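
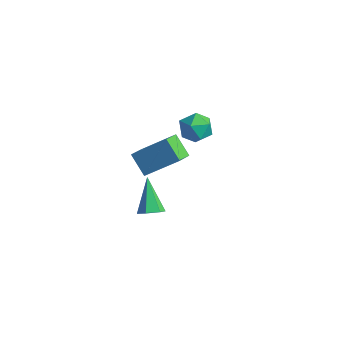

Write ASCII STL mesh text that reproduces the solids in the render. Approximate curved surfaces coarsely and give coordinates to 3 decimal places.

solid 
facet normal -0.615 -0.514 -0.598
outer loop
vertex 0.548 -2.369 2.537
vertex -0.48 -2.191 3.441
vertex 0.224 -1.309 1.959
endloop
endfacet
facet normal 0.745 -0.129 -0.655
outer loop
vertex 1.54 -0.209 3.239
vertex 0.548 -2.369 2.537
vertex 0.224 -1.309 1.959
endloop
endfacet
facet normal -0.615 -0.514 -0.598
outer loop
vertex 0.224 -1.309 1.959
vertex -0.48 -2.191 3.441
vertex -0.804 -1.131 2.863
endloop
endfacet
facet normal -0.259 0.848 -0.462
outer loop
vertex -0.804 -1.131 2.863
vertex 1.54 -0.209 3.239
vertex 0.224 -1.309 1.959
endloop
endfacet
facet normal 0.259 -0.848 0.462
outer loop
vertex 0.548 -2.369 2.537
vertex 0.836 -1.091 4.721
vertex -0.48 -2.191 3.441
endloop
endfacet
facet normal 0.745 -0.129 -0.655
outer loop
vertex 1.864 -1.269 3.817
vertex 0.548 -2.369 2.537
vertex 1.54 -0.209 3.239
endloop
endfacet
facet normal 0.259 -0.848 0.462
outer loop
vertex 1.864 -1.269 3.817
vertex 0.836 -1.091 4.721
vertex 0.548 -2.369 2.537
endloop
endfacet
facet normal -0.745 0.129 0.655
outer loop
vertex -0.48 -2.191 3.441
vertex 0.836 -1.091 4.721
vertex -0.804 -1.131 2.863
endloop
endfacet
facet normal -0.259 0.848 -0.462
outer loop
vertex 0.512 -0.031 4.143
vertex 1.54 -0.209 3.239
vertex -0.804 -1.131 2.863
endloop
endfacet
facet normal -0.745 0.129 0.655
outer loop
vertex -0.804 -1.131 2.863
vertex 0.836 -1.091 4.721
vertex 0.512 -0.031 4.143
endloop
endfacet
facet normal 0.615 0.514 0.598
outer loop
vertex 0.512 -0.031 4.143
vertex 1.864 -1.269 3.817
vertex 1.54 -0.209 3.239
endloop
endfacet
facet normal 0.615 0.514 0.598
outer loop
vertex 0.836 -1.091 4.721
vertex 1.864 -1.269 3.817
vertex 0.512 -0.031 4.143
endloop
endfacet
facet normal 0.277 0.622 0.732
outer loop
vertex -0.612 3.77 2.044
vertex -0.949 3.12 2.724
vertex -0.002 3.068 2.41
endloop
endfacet
facet normal 0.701 0.694 0.163
outer loop
vertex -0.612 3.77 2.044
vertex -0.002 3.068 2.41
vertex 0.012 3.283 1.434
endloop
endfacet
facet normal 0.293 0.871 -0.395
outer loop
vertex -0.612 3.77 2.044
vertex 0.012 3.283 1.434
vertex -0.927 3.468 1.146
endloop
endfacet
facet normal -0.384 0.908 -0.171
outer loop
vertex -0.612 3.77 2.044
vertex -0.927 3.468 1.146
vertex -1.52 3.367 1.943
endloop
endfacet
facet normal -0.393 0.754 0.526
outer loop
vertex -0.612 3.77 2.044
vertex -1.52 3.367 1.943
vertex -0.949 3.12 2.724
endloop
endfacet
facet normal 0.998 0.059 0.027
outer loop
vertex 0.012 3.283 1.434
vertex -0.002 3.068 2.41
vertex 0.06 2.333 1.737
endloop
endfacet
facet normal 0.311 -0.057 0.949
outer loop
vertex -0.002 3.068 2.41
vertex -0.949 3.12 2.724
vertex -0.533 2.232 2.534
endloop
endfacet
facet normal -0.773 0.157 0.615
outer loop
vertex -0.949 3.12 2.724
vertex -1.52 3.367 1.943
vertex -1.472 2.417 2.246
endloop
endfacet
facet normal -0.757 0.405 -0.512
outer loop
vertex -1.52 3.367 1.943
vertex -0.927 3.468 1.146
vertex -1.458 2.632 1.27
endloop
endfacet
facet normal 0.337 0.345 -0.876
outer loop
vertex -0.927 3.468 1.146
vertex 0.012 3.283 1.434
vertex -0.511 2.58 0.956
endloop
endfacet
facet normal 0.384 -0.908 0.171
outer loop
vertex -0.848 1.93 1.636
vertex 0.06 2.333 1.737
vertex -0.533 2.232 2.534
endloop
endfacet
facet normal -0.293 -0.871 0.395
outer loop
vertex -0.848 1.93 1.636
vertex -0.533 2.232 2.534
vertex -1.472 2.417 2.246
endloop
endfacet
facet normal -0.701 -0.694 -0.163
outer loop
vertex -0.848 1.93 1.636
vertex -1.472 2.417 2.246
vertex -1.458 2.632 1.27
endloop
endfacet
facet normal -0.277 -0.622 -0.732
outer loop
vertex -0.848 1.93 1.636
vertex -1.458 2.632 1.27
vertex -0.511 2.58 0.956
endloop
endfacet
facet normal 0.393 -0.754 -0.526
outer loop
vertex -0.848 1.93 1.636
vertex -0.511 2.58 0.956
vertex 0.06 2.333 1.737
endloop
endfacet
facet normal 0.757 -0.405 0.512
outer loop
vertex -0.533 2.232 2.534
vertex 0.06 2.333 1.737
vertex -0.002 3.068 2.41
endloop
endfacet
facet normal -0.337 -0.345 0.876
outer loop
vertex -1.472 2.417 2.246
vertex -0.533 2.232 2.534
vertex -0.949 3.12 2.724
endloop
endfacet
facet normal -0.998 -0.059 -0.027
outer loop
vertex -1.458 2.632 1.27
vertex -1.472 2.417 2.246
vertex -1.52 3.367 1.943
endloop
endfacet
facet normal -0.311 0.057 -0.949
outer loop
vertex -0.511 2.58 0.956
vertex -1.458 2.632 1.27
vertex -0.927 3.468 1.146
endloop
endfacet
facet normal 0.773 -0.157 -0.615
outer loop
vertex 0.06 2.333 1.737
vertex -0.511 2.58 0.956
vertex 0.012 3.283 1.434
endloop
endfacet
facet normal 0.540 -0.450 -0.711
outer loop
vertex -0.54 0.332 -3.278
vertex -0.993 -0.252 -3.252
vertex -1.137 0.307 -3.715
endloop
endfacet
facet normal 0.077 0.984 -0.161
outer loop
vertex -0.54 0.332 -3.278
vertex -1.137 0.307 -3.715
vertex -2.147 0.712 -1.728
endloop
endfacet
facet normal 0.538 -0.451 -0.712
outer loop
vertex -1.137 0.307 -3.715
vertex -0.993 -0.252 -3.252
vertex -1.591 -0.277 -3.688
endloop
endfacet
facet normal -0.708 0.529 -0.468
outer loop
vertex -1.137 0.307 -3.715
vertex -1.591 -0.277 -3.688
vertex -2.147 0.712 -1.728
endloop
endfacet
facet normal 0.538 -0.451 -0.712
outer loop
vertex -1.591 -0.277 -3.688
vertex -0.993 -0.252 -3.252
vertex -1.447 -0.836 -3.225
endloop
endfacet
facet normal -0.940 -0.326 -0.102
outer loop
vertex -1.591 -0.277 -3.688
vertex -1.447 -0.836 -3.225
vertex -2.147 0.712 -1.728
endloop
endfacet
facet normal 0.538 -0.451 -0.712
outer loop
vertex -1.447 -0.836 -3.225
vertex -0.993 -0.252 -3.252
vertex -0.849 -0.811 -2.789
endloop
endfacet
facet normal -0.385 -0.726 0.570
outer loop
vertex -1.447 -0.836 -3.225
vertex -0.849 -0.811 -2.789
vertex -2.147 0.712 -1.728
endloop
endfacet
facet normal 0.539 -0.451 -0.712
outer loop
vertex -0.849 -0.811 -2.789
vertex -0.993 -0.252 -3.252
vertex -0.396 -0.227 -2.816
endloop
endfacet
facet normal 0.400 -0.270 0.876
outer loop
vertex -0.849 -0.811 -2.789
vertex -0.396 -0.227 -2.816
vertex -2.147 0.712 -1.728
endloop
endfacet
facet normal 0.539 -0.450 -0.712
outer loop
vertex -0.396 -0.227 -2.816
vertex -0.993 -0.252 -3.252
vertex -0.54 0.332 -3.278
endloop
endfacet
facet normal 0.631 0.584 0.511
outer loop
vertex -0.396 -0.227 -2.816
vertex -0.54 0.332 -3.278
vertex -2.147 0.712 -1.728
endloop
endfacet

endsolid


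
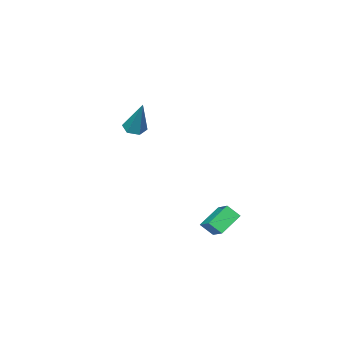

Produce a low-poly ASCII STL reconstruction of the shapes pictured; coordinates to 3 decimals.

solid 
facet normal -0.237 -0.443 -0.864
outer loop
vertex -0.966 -2.92 0.217
vertex -1.333 -2.464 0.084
vertex -0.757 -2.445 -0.084
endloop
endfacet
facet normal 0.937 -0.298 0.180
outer loop
vertex -0.966 -2.92 0.217
vertex -0.757 -2.445 -0.084
vertex -0.847 -1.556 1.856
endloop
endfacet
facet normal -0.238 -0.443 -0.865
outer loop
vertex -0.757 -2.445 -0.084
vertex -1.333 -2.464 0.084
vertex -1.123 -1.989 -0.217
endloop
endfacet
facet normal 0.791 0.569 -0.224
outer loop
vertex -0.757 -2.445 -0.084
vertex -1.123 -1.989 -0.217
vertex -0.847 -1.556 1.856
endloop
endfacet
facet normal -0.236 -0.444 -0.865
outer loop
vertex -1.123 -1.989 -0.217
vertex -1.333 -2.464 0.084
vertex -1.699 -2.008 -0.05
endloop
endfacet
facet normal -0.088 0.977 -0.192
outer loop
vertex -1.123 -1.989 -0.217
vertex -1.699 -2.008 -0.05
vertex -0.847 -1.556 1.856
endloop
endfacet
facet normal -0.236 -0.444 -0.864
outer loop
vertex -1.699 -2.008 -0.05
vertex -1.333 -2.464 0.084
vertex -1.908 -2.483 0.251
endloop
endfacet
facet normal -0.821 0.516 0.245
outer loop
vertex -1.699 -2.008 -0.05
vertex -1.908 -2.483 0.251
vertex -0.847 -1.556 1.856
endloop
endfacet
facet normal -0.237 -0.442 -0.865
outer loop
vertex -1.908 -2.483 0.251
vertex -1.333 -2.464 0.084
vertex -1.542 -2.939 0.384
endloop
endfacet
facet normal -0.674 -0.352 0.649
outer loop
vertex -1.908 -2.483 0.251
vertex -1.542 -2.939 0.384
vertex -0.847 -1.556 1.856
endloop
endfacet
facet normal -0.236 -0.442 -0.865
outer loop
vertex -1.542 -2.939 0.384
vertex -1.333 -2.464 0.084
vertex -0.966 -2.92 0.217
endloop
endfacet
facet normal 0.204 -0.760 0.617
outer loop
vertex -1.542 -2.939 0.384
vertex -0.966 -2.92 0.217
vertex -0.847 -1.556 1.856
endloop
endfacet
facet normal -0.373 0.603 -0.705
outer loop
vertex -0.136 4.592 -3.264
vertex 0.983 4.441 -3.985
vertex -0.553 3.779 -3.739
endloop
endfacet
facet normal -0.834 0.113 0.539
outer loop
vertex -0.243 3.279 -3.155
vertex -0.136 4.592 -3.264
vertex -0.553 3.779 -3.739
endloop
endfacet
facet normal -0.373 0.604 -0.704
outer loop
vertex -0.553 3.779 -3.739
vertex 0.983 4.441 -3.985
vertex 0.566 3.628 -4.461
endloop
endfacet
facet normal -0.404 -0.790 -0.461
outer loop
vertex 0.566 3.628 -4.461
vertex -0.243 3.279 -3.155
vertex -0.553 3.779 -3.739
endloop
endfacet
facet normal 0.404 0.790 0.462
outer loop
vertex -0.136 4.592 -3.264
vertex 1.293 3.941 -3.401
vertex 0.983 4.441 -3.985
endloop
endfacet
facet normal -0.835 0.113 0.539
outer loop
vertex 0.174 4.092 -2.679
vertex -0.136 4.592 -3.264
vertex -0.243 3.279 -3.155
endloop
endfacet
facet normal 0.404 0.790 0.461
outer loop
vertex 0.174 4.092 -2.679
vertex 1.293 3.941 -3.401
vertex -0.136 4.592 -3.264
endloop
endfacet
facet normal 0.835 -0.112 -0.539
outer loop
vertex 0.983 4.441 -3.985
vertex 1.293 3.941 -3.401
vertex 0.566 3.628 -4.461
endloop
endfacet
facet normal -0.404 -0.790 -0.461
outer loop
vertex 0.876 3.128 -3.876
vertex -0.243 3.279 -3.155
vertex 0.566 3.628 -4.461
endloop
endfacet
facet normal 0.835 -0.113 -0.539
outer loop
vertex 0.566 3.628 -4.461
vertex 1.293 3.941 -3.401
vertex 0.876 3.128 -3.876
endloop
endfacet
facet normal 0.373 -0.604 0.705
outer loop
vertex 0.876 3.128 -3.876
vertex 0.174 4.092 -2.679
vertex -0.243 3.279 -3.155
endloop
endfacet
facet normal 0.373 -0.603 0.705
outer loop
vertex 1.293 3.941 -3.401
vertex 0.174 4.092 -2.679
vertex 0.876 3.128 -3.876
endloop
endfacet

endsolid


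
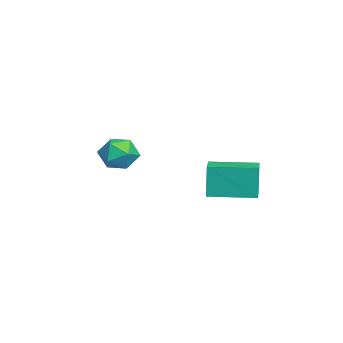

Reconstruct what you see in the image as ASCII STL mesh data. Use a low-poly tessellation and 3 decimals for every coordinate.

solid 
facet normal -0.426 0.817 0.390
outer loop
vertex -2.5 -2.996 -3.496
vertex -3.293 -3.539 -3.224
vertex -2.521 -3.435 -2.599
endloop
endfacet
facet normal 0.285 0.858 0.427
outer loop
vertex -2.5 -2.996 -3.496
vertex -2.521 -3.435 -2.599
vertex -1.682 -3.445 -3.14
endloop
endfacet
facet normal 0.545 0.805 -0.237
outer loop
vertex -2.5 -2.996 -3.496
vertex -1.682 -3.445 -3.14
vertex -1.935 -3.556 -4.1
endloop
endfacet
facet normal -0.007 0.730 -0.683
outer loop
vertex -2.5 -2.996 -3.496
vertex -1.935 -3.556 -4.1
vertex -2.931 -3.614 -4.152
endloop
endfacet
facet normal -0.607 0.738 -0.296
outer loop
vertex -2.5 -2.996 -3.496
vertex -2.931 -3.614 -4.152
vertex -3.293 -3.539 -3.224
endloop
endfacet
facet normal 0.520 0.298 0.801
outer loop
vertex -1.682 -3.445 -3.14
vertex -2.521 -3.435 -2.599
vertex -1.969 -4.266 -2.648
endloop
endfacet
facet normal -0.631 0.231 0.741
outer loop
vertex -2.521 -3.435 -2.599
vertex -3.293 -3.539 -3.224
vertex -2.965 -4.324 -2.7
endloop
endfacet
facet normal -0.924 0.102 -0.369
outer loop
vertex -3.293 -3.539 -3.224
vertex -2.931 -3.614 -4.152
vertex -3.218 -4.435 -3.66
endloop
endfacet
facet normal 0.047 0.090 -0.995
outer loop
vertex -2.931 -3.614 -4.152
vertex -1.935 -3.556 -4.1
vertex -2.379 -4.445 -4.201
endloop
endfacet
facet normal 0.939 0.211 -0.272
outer loop
vertex -1.935 -3.556 -4.1
vertex -1.682 -3.445 -3.14
vertex -1.607 -4.341 -3.576
endloop
endfacet
facet normal 0.007 -0.730 0.683
outer loop
vertex -2.4 -4.884 -3.304
vertex -1.969 -4.266 -2.648
vertex -2.965 -4.324 -2.7
endloop
endfacet
facet normal -0.545 -0.805 0.237
outer loop
vertex -2.4 -4.884 -3.304
vertex -2.965 -4.324 -2.7
vertex -3.218 -4.435 -3.66
endloop
endfacet
facet normal -0.285 -0.858 -0.427
outer loop
vertex -2.4 -4.884 -3.304
vertex -3.218 -4.435 -3.66
vertex -2.379 -4.445 -4.201
endloop
endfacet
facet normal 0.426 -0.817 -0.390
outer loop
vertex -2.4 -4.884 -3.304
vertex -2.379 -4.445 -4.201
vertex -1.607 -4.341 -3.576
endloop
endfacet
facet normal 0.607 -0.738 0.296
outer loop
vertex -2.4 -4.884 -3.304
vertex -1.607 -4.341 -3.576
vertex -1.969 -4.266 -2.648
endloop
endfacet
facet normal -0.047 -0.090 0.995
outer loop
vertex -2.965 -4.324 -2.7
vertex -1.969 -4.266 -2.648
vertex -2.521 -3.435 -2.599
endloop
endfacet
facet normal -0.939 -0.211 0.272
outer loop
vertex -3.218 -4.435 -3.66
vertex -2.965 -4.324 -2.7
vertex -3.293 -3.539 -3.224
endloop
endfacet
facet normal -0.520 -0.298 -0.801
outer loop
vertex -2.379 -4.445 -4.201
vertex -3.218 -4.435 -3.66
vertex -2.931 -3.614 -4.152
endloop
endfacet
facet normal 0.631 -0.231 -0.741
outer loop
vertex -1.607 -4.341 -3.576
vertex -2.379 -4.445 -4.201
vertex -1.935 -3.556 -4.1
endloop
endfacet
facet normal 0.924 -0.102 0.369
outer loop
vertex -1.969 -4.266 -2.648
vertex -1.607 -4.341 -3.576
vertex -1.682 -3.445 -3.14
endloop
endfacet
facet normal -0.992 -0.008 -0.122
outer loop
vertex 0.343 0.099 -2.794
vertex 0.329 2.229 -2.82
vertex 0.541 0.081 -4.402
endloop
endfacet
facet normal 0.006 -1.000 0.012
outer loop
vertex 1.851 0.091 -4.24
vertex 0.343 0.099 -2.794
vertex 0.541 0.081 -4.402
endloop
endfacet
facet normal -0.992 -0.007 -0.123
outer loop
vertex 0.541 0.081 -4.402
vertex 0.329 2.229 -2.82
vertex 0.528 2.211 -4.427
endloop
endfacet
facet normal 0.123 -0.011 -0.992
outer loop
vertex 0.528 2.211 -4.427
vertex 1.851 0.091 -4.24
vertex 0.541 0.081 -4.402
endloop
endfacet
facet normal -0.123 0.011 0.992
outer loop
vertex 0.343 0.099 -2.794
vertex 1.639 2.239 -2.658
vertex 0.329 2.229 -2.82
endloop
endfacet
facet normal 0.006 -1.000 0.012
outer loop
vertex 1.652 0.109 -2.633
vertex 0.343 0.099 -2.794
vertex 1.851 0.091 -4.24
endloop
endfacet
facet normal -0.122 0.011 0.992
outer loop
vertex 1.652 0.109 -2.633
vertex 1.639 2.239 -2.658
vertex 0.343 0.099 -2.794
endloop
endfacet
facet normal -0.006 1.000 -0.012
outer loop
vertex 0.329 2.229 -2.82
vertex 1.639 2.239 -2.658
vertex 0.528 2.211 -4.427
endloop
endfacet
facet normal 0.122 -0.011 -0.992
outer loop
vertex 1.837 2.221 -4.266
vertex 1.851 0.091 -4.24
vertex 0.528 2.211 -4.427
endloop
endfacet
facet normal -0.006 1.000 -0.012
outer loop
vertex 0.528 2.211 -4.427
vertex 1.639 2.239 -2.658
vertex 1.837 2.221 -4.266
endloop
endfacet
facet normal 0.992 0.008 0.123
outer loop
vertex 1.837 2.221 -4.266
vertex 1.652 0.109 -2.633
vertex 1.851 0.091 -4.24
endloop
endfacet
facet normal 0.992 0.007 0.122
outer loop
vertex 1.639 2.239 -2.658
vertex 1.652 0.109 -2.633
vertex 1.837 2.221 -4.266
endloop
endfacet

endsolid


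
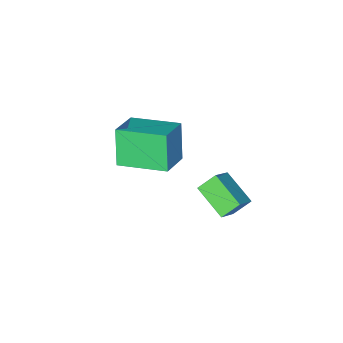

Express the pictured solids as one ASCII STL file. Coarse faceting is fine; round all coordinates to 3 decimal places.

solid 
facet normal -0.683 0.286 0.672
outer loop
vertex -0.621 1.618 -1.228
vertex 0.225 1.972 -0.518
vertex -0.667 3.017 -1.87
endloop
endfacet
facet normal -0.730 -0.305 -0.612
outer loop
vertex -0.025 2.748 -2.502
vertex -0.621 1.618 -1.228
vertex -0.667 3.017 -1.87
endloop
endfacet
facet normal -0.683 0.286 0.672
outer loop
vertex -0.667 3.017 -1.87
vertex 0.225 1.972 -0.518
vertex 0.179 3.371 -1.161
endloop
endfacet
facet normal -0.030 0.908 -0.417
outer loop
vertex 0.179 3.371 -1.161
vertex -0.025 2.748 -2.502
vertex -0.667 3.017 -1.87
endloop
endfacet
facet normal 0.030 -0.908 0.417
outer loop
vertex -0.621 1.618 -1.228
vertex 0.867 1.703 -1.15
vertex 0.225 1.972 -0.518
endloop
endfacet
facet normal -0.729 -0.305 -0.612
outer loop
vertex 0.021 1.349 -1.859
vertex -0.621 1.618 -1.228
vertex -0.025 2.748 -2.502
endloop
endfacet
facet normal 0.030 -0.908 0.418
outer loop
vertex 0.021 1.349 -1.859
vertex 0.867 1.703 -1.15
vertex -0.621 1.618 -1.228
endloop
endfacet
facet normal 0.730 0.305 0.612
outer loop
vertex 0.225 1.972 -0.518
vertex 0.867 1.703 -1.15
vertex 0.179 3.371 -1.161
endloop
endfacet
facet normal -0.030 0.908 -0.417
outer loop
vertex 0.821 3.102 -1.792
vertex -0.025 2.748 -2.502
vertex 0.179 3.371 -1.161
endloop
endfacet
facet normal 0.730 0.305 0.612
outer loop
vertex 0.179 3.371 -1.161
vertex 0.867 1.703 -1.15
vertex 0.821 3.102 -1.792
endloop
endfacet
facet normal 0.683 -0.286 -0.672
outer loop
vertex 0.821 3.102 -1.792
vertex 0.021 1.349 -1.859
vertex -0.025 2.748 -2.502
endloop
endfacet
facet normal 0.683 -0.286 -0.672
outer loop
vertex 0.867 1.703 -1.15
vertex 0.021 1.349 -1.859
vertex 0.821 3.102 -1.792
endloop
endfacet
facet normal -0.538 0.824 0.176
outer loop
vertex -0.588 -1.211 -0.467
vertex 0.615 -0.542 0.078
vertex -0.206 -0.628 -2.028
endloop
endfacet
facet normal -0.812 -0.452 -0.368
outer loop
vertex 0.925 -2.358 -2.398
vertex -0.588 -1.211 -0.467
vertex -0.206 -0.628 -2.028
endloop
endfacet
facet normal -0.539 0.824 0.176
outer loop
vertex -0.206 -0.628 -2.028
vertex 0.615 -0.542 0.078
vertex 0.997 0.042 -1.484
endloop
endfacet
facet normal 0.223 0.341 -0.913
outer loop
vertex 0.997 0.042 -1.484
vertex 0.925 -2.358 -2.398
vertex -0.206 -0.628 -2.028
endloop
endfacet
facet normal -0.224 -0.341 0.913
outer loop
vertex -0.588 -1.211 -0.467
vertex 1.746 -2.272 -0.292
vertex 0.615 -0.542 0.078
endloop
endfacet
facet normal -0.812 -0.452 -0.368
outer loop
vertex 0.543 -2.942 -0.836
vertex -0.588 -1.211 -0.467
vertex 0.925 -2.358 -2.398
endloop
endfacet
facet normal -0.223 -0.341 0.913
outer loop
vertex 0.543 -2.942 -0.836
vertex 1.746 -2.272 -0.292
vertex -0.588 -1.211 -0.467
endloop
endfacet
facet normal 0.812 0.452 0.368
outer loop
vertex 0.615 -0.542 0.078
vertex 1.746 -2.272 -0.292
vertex 0.997 0.042 -1.484
endloop
endfacet
facet normal 0.224 0.341 -0.913
outer loop
vertex 2.128 -1.689 -1.853
vertex 0.925 -2.358 -2.398
vertex 0.997 0.042 -1.484
endloop
endfacet
facet normal 0.812 0.452 0.368
outer loop
vertex 0.997 0.042 -1.484
vertex 1.746 -2.272 -0.292
vertex 2.128 -1.689 -1.853
endloop
endfacet
facet normal 0.538 -0.824 -0.176
outer loop
vertex 2.128 -1.689 -1.853
vertex 0.543 -2.942 -0.836
vertex 0.925 -2.358 -2.398
endloop
endfacet
facet normal 0.539 -0.824 -0.176
outer loop
vertex 1.746 -2.272 -0.292
vertex 0.543 -2.942 -0.836
vertex 2.128 -1.689 -1.853
endloop
endfacet

endsolid


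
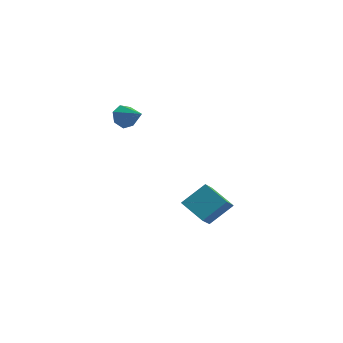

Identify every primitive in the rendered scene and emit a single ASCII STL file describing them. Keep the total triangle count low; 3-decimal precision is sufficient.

solid 
facet normal -0.925 -0.008 -0.380
outer loop
vertex -0.925 -3.682 3.058
vertex -1.184 -3.385 3.683
vertex -0.938 -3.041 3.077
endloop
endfacet
facet normal 0.750 0.035 -0.661
outer loop
vertex -0.925 -3.682 3.058
vertex -0.938 -3.041 3.077
vertex 0.064 -3.375 4.197
endloop
endfacet
facet normal -0.925 -0.007 -0.379
outer loop
vertex -0.938 -3.041 3.077
vertex -1.184 -3.385 3.683
vertex -1.136 -2.658 3.553
endloop
endfacet
facet normal 0.608 0.723 -0.329
outer loop
vertex -0.938 -3.041 3.077
vertex -1.136 -2.658 3.553
vertex 0.064 -3.375 4.197
endloop
endfacet
facet normal -0.925 -0.007 -0.381
outer loop
vertex -1.136 -2.658 3.553
vertex -1.184 -3.385 3.683
vertex -1.371 -2.823 4.127
endloop
endfacet
facet normal 0.316 0.870 0.379
outer loop
vertex -1.136 -2.658 3.553
vertex -1.371 -2.823 4.127
vertex 0.064 -3.375 4.197
endloop
endfacet
facet normal -0.925 -0.008 -0.380
outer loop
vertex -1.371 -2.823 4.127
vertex -1.184 -3.385 3.683
vertex -1.465 -3.41 4.368
endloop
endfacet
facet normal 0.095 0.365 0.926
outer loop
vertex -1.371 -2.823 4.127
vertex -1.465 -3.41 4.368
vertex 0.064 -3.375 4.197
endloop
endfacet
facet normal -0.925 -0.007 -0.380
outer loop
vertex -1.465 -3.41 4.368
vertex -1.184 -3.385 3.683
vertex -1.348 -3.979 4.093
endloop
endfacet
facet normal 0.111 -0.414 0.904
outer loop
vertex -1.465 -3.41 4.368
vertex -1.348 -3.979 4.093
vertex 0.064 -3.375 4.197
endloop
endfacet
facet normal -0.925 -0.007 -0.380
outer loop
vertex -1.348 -3.979 4.093
vertex -1.184 -3.385 3.683
vertex -1.108 -4.1 3.51
endloop
endfacet
facet normal 0.351 -0.877 0.327
outer loop
vertex -1.348 -3.979 4.093
vertex -1.108 -4.1 3.51
vertex 0.064 -3.375 4.197
endloop
endfacet
facet normal -0.925 -0.006 -0.380
outer loop
vertex -1.108 -4.1 3.51
vertex -1.184 -3.385 3.683
vertex -0.925 -3.682 3.058
endloop
endfacet
facet normal 0.636 -0.678 -0.369
outer loop
vertex -1.108 -4.1 3.51
vertex -0.925 -3.682 3.058
vertex 0.064 -3.375 4.197
endloop
endfacet
facet normal -0.854 -0.091 0.513
outer loop
vertex 0.488 -1.214 -2.231
vertex 1.043 -0.106 -1.111
vertex -0.049 -0.219 -2.949
endloop
endfacet
facet normal -0.332 -0.663 -0.671
outer loop
vertex 1.317 -0.074 -3.769
vertex 0.488 -1.214 -2.231
vertex -0.049 -0.219 -2.949
endloop
endfacet
facet normal -0.854 -0.091 0.513
outer loop
vertex -0.049 -0.219 -2.949
vertex 1.043 -0.106 -1.111
vertex 0.505 0.889 -1.83
endloop
endfacet
facet normal -0.401 0.742 -0.537
outer loop
vertex 0.505 0.889 -1.83
vertex 1.317 -0.074 -3.769
vertex -0.049 -0.219 -2.949
endloop
endfacet
facet normal 0.401 -0.743 0.536
outer loop
vertex 0.488 -1.214 -2.231
vertex 2.409 0.039 -1.931
vertex 1.043 -0.106 -1.111
endloop
endfacet
facet normal -0.331 -0.664 -0.671
outer loop
vertex 1.855 -1.069 -3.05
vertex 0.488 -1.214 -2.231
vertex 1.317 -0.074 -3.769
endloop
endfacet
facet normal 0.400 -0.743 0.537
outer loop
vertex 1.855 -1.069 -3.05
vertex 2.409 0.039 -1.931
vertex 0.488 -1.214 -2.231
endloop
endfacet
facet normal 0.332 0.664 0.670
outer loop
vertex 1.043 -0.106 -1.111
vertex 2.409 0.039 -1.931
vertex 0.505 0.889 -1.83
endloop
endfacet
facet normal -0.400 0.743 -0.537
outer loop
vertex 1.872 1.034 -2.649
vertex 1.317 -0.074 -3.769
vertex 0.505 0.889 -1.83
endloop
endfacet
facet normal 0.332 0.663 0.671
outer loop
vertex 0.505 0.889 -1.83
vertex 2.409 0.039 -1.931
vertex 1.872 1.034 -2.649
endloop
endfacet
facet normal 0.854 0.091 -0.513
outer loop
vertex 1.872 1.034 -2.649
vertex 1.855 -1.069 -3.05
vertex 1.317 -0.074 -3.769
endloop
endfacet
facet normal 0.854 0.091 -0.513
outer loop
vertex 2.409 0.039 -1.931
vertex 1.855 -1.069 -3.05
vertex 1.872 1.034 -2.649
endloop
endfacet

endsolid


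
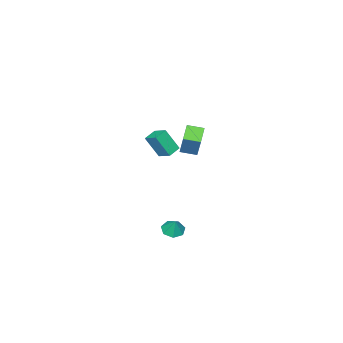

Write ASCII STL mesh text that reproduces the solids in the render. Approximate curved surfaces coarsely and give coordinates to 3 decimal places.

solid 
facet normal -0.233 -0.379 -0.895
outer loop
vertex 0.102 -0.898 -3.88
vertex -0.269 -0.323 -4.027
vertex 0.408 -0.449 -4.15
endloop
endfacet
facet normal 0.830 -0.273 0.486
outer loop
vertex 0.102 -0.898 -3.88
vertex 0.408 -0.449 -4.15
vertex -0.031 0.063 -3.113
endloop
endfacet
facet normal -0.233 -0.378 -0.896
outer loop
vertex 0.408 -0.449 -4.15
vertex -0.269 -0.323 -4.027
vertex 0.205 0.095 -4.327
endloop
endfacet
facet normal 0.899 0.396 0.185
outer loop
vertex 0.408 -0.449 -4.15
vertex 0.205 0.095 -4.327
vertex -0.031 0.063 -3.113
endloop
endfacet
facet normal -0.233 -0.379 -0.896
outer loop
vertex 0.205 0.095 -4.327
vertex -0.269 -0.323 -4.027
vertex -0.356 0.324 -4.278
endloop
endfacet
facet normal 0.383 0.918 0.099
outer loop
vertex 0.205 0.095 -4.327
vertex -0.356 0.324 -4.278
vertex -0.031 0.063 -3.113
endloop
endfacet
facet normal -0.233 -0.379 -0.896
outer loop
vertex -0.356 0.324 -4.278
vertex -0.269 -0.323 -4.027
vertex -0.851 0.066 -4.04
endloop
endfacet
facet normal -0.328 0.898 0.293
outer loop
vertex -0.356 0.324 -4.278
vertex -0.851 0.066 -4.04
vertex -0.031 0.063 -3.113
endloop
endfacet
facet normal -0.233 -0.378 -0.896
outer loop
vertex -0.851 0.066 -4.04
vertex -0.269 -0.323 -4.027
vertex -0.908 -0.486 -3.792
endloop
endfacet
facet normal -0.701 0.351 0.621
outer loop
vertex -0.851 0.066 -4.04
vertex -0.908 -0.486 -3.792
vertex -0.031 0.063 -3.113
endloop
endfacet
facet normal -0.233 -0.378 -0.896
outer loop
vertex -0.908 -0.486 -3.792
vertex -0.269 -0.323 -4.027
vertex -0.484 -0.915 -3.721
endloop
endfacet
facet normal -0.453 -0.310 0.836
outer loop
vertex -0.908 -0.486 -3.792
vertex -0.484 -0.915 -3.721
vertex -0.031 0.063 -3.113
endloop
endfacet
facet normal -0.232 -0.379 -0.896
outer loop
vertex -0.484 -0.915 -3.721
vertex -0.269 -0.323 -4.027
vertex 0.102 -0.898 -3.88
endloop
endfacet
facet normal 0.228 -0.588 0.776
outer loop
vertex -0.484 -0.915 -3.721
vertex 0.102 -0.898 -3.88
vertex -0.031 0.063 -3.113
endloop
endfacet
facet normal -0.252 0.437 -0.863
outer loop
vertex -3.57 -3.55 -0.188
vertex -3.471 -2.633 0.247
vertex -2.713 -3.529 -0.428
endloop
endfacet
facet normal -0.097 -0.899 -0.426
outer loop
vertex -2.309 -4.227 0.953
vertex -3.57 -3.55 -0.188
vertex -2.713 -3.529 -0.428
endloop
endfacet
facet normal -0.253 0.436 -0.863
outer loop
vertex -2.713 -3.529 -0.428
vertex -3.471 -2.633 0.247
vertex -2.614 -2.611 0.007
endloop
endfacet
facet normal 0.963 0.024 -0.270
outer loop
vertex -2.614 -2.611 0.007
vertex -2.309 -4.227 0.953
vertex -2.713 -3.529 -0.428
endloop
endfacet
facet normal -0.963 -0.024 0.270
outer loop
vertex -3.57 -3.55 -0.188
vertex -3.067 -3.331 1.628
vertex -3.471 -2.633 0.247
endloop
endfacet
facet normal -0.096 -0.899 -0.427
outer loop
vertex -3.166 -4.249 1.193
vertex -3.57 -3.55 -0.188
vertex -2.309 -4.227 0.953
endloop
endfacet
facet normal -0.963 -0.024 0.270
outer loop
vertex -3.166 -4.249 1.193
vertex -3.067 -3.331 1.628
vertex -3.57 -3.55 -0.188
endloop
endfacet
facet normal 0.096 0.899 0.426
outer loop
vertex -3.471 -2.633 0.247
vertex -3.067 -3.331 1.628
vertex -2.614 -2.611 0.007
endloop
endfacet
facet normal 0.963 0.024 -0.270
outer loop
vertex -2.21 -3.31 1.388
vertex -2.309 -4.227 0.953
vertex -2.614 -2.611 0.007
endloop
endfacet
facet normal 0.097 0.899 0.427
outer loop
vertex -2.614 -2.611 0.007
vertex -3.067 -3.331 1.628
vertex -2.21 -3.31 1.388
endloop
endfacet
facet normal 0.253 -0.437 0.863
outer loop
vertex -2.21 -3.31 1.388
vertex -3.166 -4.249 1.193
vertex -2.309 -4.227 0.953
endloop
endfacet
facet normal 0.253 -0.436 0.864
outer loop
vertex -3.067 -3.331 1.628
vertex -3.166 -4.249 1.193
vertex -2.21 -3.31 1.388
endloop
endfacet
facet normal -0.791 -0.456 0.408
outer loop
vertex 0.146 1.023 4.985
vertex -0.392 1.799 4.81
vertex -0.233 0.448 3.608
endloop
endfacet
facet normal 0.560 -0.808 0.183
outer loop
vertex 0.692 0.981 3.13
vertex 0.146 1.023 4.985
vertex -0.233 0.448 3.608
endloop
endfacet
facet normal -0.790 -0.456 0.408
outer loop
vertex -0.233 0.448 3.608
vertex -0.392 1.799 4.81
vertex -0.771 1.223 3.433
endloop
endfacet
facet normal -0.247 -0.373 -0.894
outer loop
vertex -0.771 1.223 3.433
vertex 0.692 0.981 3.13
vertex -0.233 0.448 3.608
endloop
endfacet
facet normal 0.247 0.373 0.894
outer loop
vertex 0.146 1.023 4.985
vertex 0.533 2.332 4.332
vertex -0.392 1.799 4.81
endloop
endfacet
facet normal 0.561 -0.807 0.183
outer loop
vertex 1.071 1.557 4.507
vertex 0.146 1.023 4.985
vertex 0.692 0.981 3.13
endloop
endfacet
facet normal 0.247 0.373 0.894
outer loop
vertex 1.071 1.557 4.507
vertex 0.533 2.332 4.332
vertex 0.146 1.023 4.985
endloop
endfacet
facet normal -0.560 0.808 -0.184
outer loop
vertex -0.392 1.799 4.81
vertex 0.533 2.332 4.332
vertex -0.771 1.223 3.433
endloop
endfacet
facet normal -0.247 -0.373 -0.894
outer loop
vertex 0.154 1.757 2.955
vertex 0.692 0.981 3.13
vertex -0.771 1.223 3.433
endloop
endfacet
facet normal -0.561 0.808 -0.183
outer loop
vertex -0.771 1.223 3.433
vertex 0.533 2.332 4.332
vertex 0.154 1.757 2.955
endloop
endfacet
facet normal 0.791 0.456 -0.408
outer loop
vertex 0.154 1.757 2.955
vertex 1.071 1.557 4.507
vertex 0.692 0.981 3.13
endloop
endfacet
facet normal 0.790 0.457 -0.408
outer loop
vertex 0.533 2.332 4.332
vertex 1.071 1.557 4.507
vertex 0.154 1.757 2.955
endloop
endfacet

endsolid


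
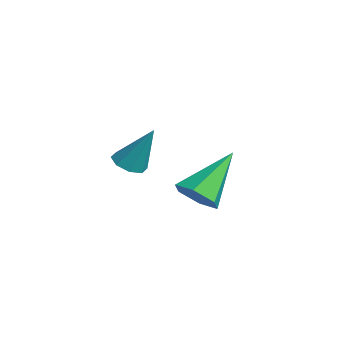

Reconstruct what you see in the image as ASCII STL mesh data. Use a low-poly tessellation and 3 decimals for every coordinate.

solid 
facet normal 0.309 -0.694 -0.650
outer loop
vertex 4.136 -3.77 -2.292
vertex 3.642 -3.471 -2.846
vertex 4.39 -3.194 -2.786
endloop
endfacet
facet normal 0.752 0.205 0.626
outer loop
vertex 4.136 -3.77 -2.292
vertex 4.39 -3.194 -2.786
vertex 2.998 -2.029 -1.494
endloop
endfacet
facet normal 0.309 -0.694 -0.650
outer loop
vertex 4.39 -3.194 -2.786
vertex 3.642 -3.471 -2.846
vertex 3.896 -2.895 -3.34
endloop
endfacet
facet normal 0.588 0.804 -0.091
outer loop
vertex 4.39 -3.194 -2.786
vertex 3.896 -2.895 -3.34
vertex 2.998 -2.029 -1.494
endloop
endfacet
facet normal 0.310 -0.694 -0.650
outer loop
vertex 3.896 -2.895 -3.34
vertex 3.642 -3.471 -2.846
vertex 3.148 -3.173 -3.4
endloop
endfacet
facet normal -0.263 0.818 -0.512
outer loop
vertex 3.896 -2.895 -3.34
vertex 3.148 -3.173 -3.4
vertex 2.998 -2.029 -1.494
endloop
endfacet
facet normal 0.311 -0.693 -0.650
outer loop
vertex 3.148 -3.173 -3.4
vertex 3.642 -3.471 -2.846
vertex 2.894 -3.749 -2.907
endloop
endfacet
facet normal -0.948 0.234 -0.215
outer loop
vertex 3.148 -3.173 -3.4
vertex 2.894 -3.749 -2.907
vertex 2.998 -2.029 -1.494
endloop
endfacet
facet normal 0.311 -0.693 -0.651
outer loop
vertex 2.894 -3.749 -2.907
vertex 3.642 -3.471 -2.846
vertex 3.388 -4.048 -2.353
endloop
endfacet
facet normal -0.784 -0.365 0.502
outer loop
vertex 2.894 -3.749 -2.907
vertex 3.388 -4.048 -2.353
vertex 2.998 -2.029 -1.494
endloop
endfacet
facet normal 0.311 -0.693 -0.651
outer loop
vertex 3.388 -4.048 -2.353
vertex 3.642 -3.471 -2.846
vertex 4.136 -3.77 -2.292
endloop
endfacet
facet normal 0.066 -0.380 0.923
outer loop
vertex 3.388 -4.048 -2.353
vertex 4.136 -3.77 -2.292
vertex 2.998 -2.029 -1.494
endloop
endfacet
facet normal -0.295 -0.372 -0.880
outer loop
vertex 0.447 -4.452 -3.012
vertex -0.148 -4.245 -2.9
vertex 0.372 -3.997 -3.179
endloop
endfacet
facet normal 0.988 0.151 -0.031
outer loop
vertex 0.447 -4.452 -3.012
vertex 0.372 -3.997 -3.179
vertex 0.368 -3.595 -1.36
endloop
endfacet
facet normal -0.295 -0.371 -0.880
outer loop
vertex 0.372 -3.997 -3.179
vertex -0.148 -4.245 -2.9
vertex -0.008 -3.688 -3.182
endloop
endfacet
facet normal 0.623 0.764 -0.168
outer loop
vertex 0.372 -3.997 -3.179
vertex -0.008 -3.688 -3.182
vertex 0.368 -3.595 -1.36
endloop
endfacet
facet normal -0.293 -0.372 -0.881
outer loop
vertex -0.008 -3.688 -3.182
vertex -0.148 -4.245 -2.9
vertex -0.47 -3.705 -3.021
endloop
endfacet
facet normal -0.051 0.998 -0.040
outer loop
vertex -0.008 -3.688 -3.182
vertex -0.47 -3.705 -3.021
vertex 0.368 -3.595 -1.36
endloop
endfacet
facet normal -0.295 -0.373 -0.879
outer loop
vertex -0.47 -3.705 -3.021
vertex -0.148 -4.245 -2.9
vertex -0.743 -4.038 -2.788
endloop
endfacet
facet normal -0.640 0.717 0.275
outer loop
vertex -0.47 -3.705 -3.021
vertex -0.743 -4.038 -2.788
vertex 0.368 -3.595 -1.36
endloop
endfacet
facet normal -0.295 -0.370 -0.881
outer loop
vertex -0.743 -4.038 -2.788
vertex -0.148 -4.245 -2.9
vertex -0.668 -4.493 -2.622
endloop
endfacet
facet normal -0.799 0.085 0.595
outer loop
vertex -0.743 -4.038 -2.788
vertex -0.668 -4.493 -2.622
vertex 0.368 -3.595 -1.36
endloop
endfacet
facet normal -0.293 -0.372 -0.881
outer loop
vertex -0.668 -4.493 -2.622
vertex -0.148 -4.245 -2.9
vertex -0.288 -4.802 -2.618
endloop
endfacet
facet normal -0.435 -0.526 0.731
outer loop
vertex -0.668 -4.493 -2.622
vertex -0.288 -4.802 -2.618
vertex 0.368 -3.595 -1.36
endloop
endfacet
facet normal -0.295 -0.372 -0.880
outer loop
vertex -0.288 -4.802 -2.618
vertex -0.148 -4.245 -2.9
vertex 0.174 -4.785 -2.78
endloop
endfacet
facet normal 0.240 -0.760 0.604
outer loop
vertex -0.288 -4.802 -2.618
vertex 0.174 -4.785 -2.78
vertex 0.368 -3.595 -1.36
endloop
endfacet
facet normal -0.295 -0.372 -0.880
outer loop
vertex 0.174 -4.785 -2.78
vertex -0.148 -4.245 -2.9
vertex 0.447 -4.452 -3.012
endloop
endfacet
facet normal 0.829 -0.479 0.288
outer loop
vertex 0.174 -4.785 -2.78
vertex 0.447 -4.452 -3.012
vertex 0.368 -3.595 -1.36
endloop
endfacet

endsolid


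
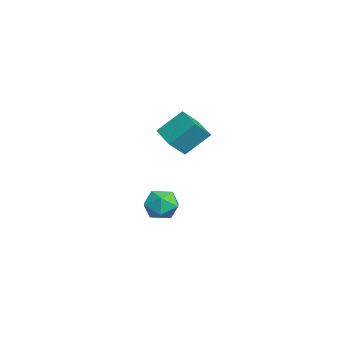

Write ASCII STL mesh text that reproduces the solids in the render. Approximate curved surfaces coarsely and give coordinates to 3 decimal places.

solid 
facet normal -0.768 -0.474 0.431
outer loop
vertex -4.166 0.455 -3.336
vertex -3.784 -0.55 -3.762
vertex -3.425 -0.189 -2.724
endloop
endfacet
facet normal -0.580 0.101 0.808
outer loop
vertex -4.166 0.455 -3.336
vertex -3.425 -0.189 -2.724
vertex -3.291 0.959 -2.771
endloop
endfacet
facet normal -0.634 0.672 0.383
outer loop
vertex -4.166 0.455 -3.336
vertex -3.291 0.959 -2.771
vertex -3.567 1.307 -3.839
endloop
endfacet
facet normal -0.855 0.449 -0.259
outer loop
vertex -4.166 0.455 -3.336
vertex -3.567 1.307 -3.839
vertex -3.871 0.374 -4.451
endloop
endfacet
facet normal -0.938 -0.259 -0.229
outer loop
vertex -4.166 0.455 -3.336
vertex -3.871 0.374 -4.451
vertex -3.784 -0.55 -3.762
endloop
endfacet
facet normal 0.105 0.028 0.994
outer loop
vertex -3.291 0.959 -2.771
vertex -3.425 -0.189 -2.724
vertex -2.369 0.266 -2.849
endloop
endfacet
facet normal -0.199 -0.902 0.383
outer loop
vertex -3.425 -0.189 -2.724
vertex -3.784 -0.55 -3.762
vertex -2.673 -0.667 -3.461
endloop
endfacet
facet normal -0.475 -0.554 -0.684
outer loop
vertex -3.784 -0.55 -3.762
vertex -3.871 0.374 -4.451
vertex -2.949 -0.319 -4.529
endloop
endfacet
facet normal -0.341 0.591 -0.731
outer loop
vertex -3.871 0.374 -4.451
vertex -3.567 1.307 -3.839
vertex -2.815 0.829 -4.576
endloop
endfacet
facet normal 0.017 0.952 0.306
outer loop
vertex -3.567 1.307 -3.839
vertex -3.291 0.959 -2.771
vertex -2.456 1.19 -3.538
endloop
endfacet
facet normal 0.855 -0.449 0.259
outer loop
vertex -2.074 0.185 -3.964
vertex -2.369 0.266 -2.849
vertex -2.673 -0.667 -3.461
endloop
endfacet
facet normal 0.634 -0.672 -0.383
outer loop
vertex -2.074 0.185 -3.964
vertex -2.673 -0.667 -3.461
vertex -2.949 -0.319 -4.529
endloop
endfacet
facet normal 0.580 -0.101 -0.808
outer loop
vertex -2.074 0.185 -3.964
vertex -2.949 -0.319 -4.529
vertex -2.815 0.829 -4.576
endloop
endfacet
facet normal 0.768 0.474 -0.431
outer loop
vertex -2.074 0.185 -3.964
vertex -2.815 0.829 -4.576
vertex -2.456 1.19 -3.538
endloop
endfacet
facet normal 0.938 0.259 0.229
outer loop
vertex -2.074 0.185 -3.964
vertex -2.456 1.19 -3.538
vertex -2.369 0.266 -2.849
endloop
endfacet
facet normal 0.341 -0.591 0.731
outer loop
vertex -2.673 -0.667 -3.461
vertex -2.369 0.266 -2.849
vertex -3.425 -0.189 -2.724
endloop
endfacet
facet normal -0.017 -0.952 -0.306
outer loop
vertex -2.949 -0.319 -4.529
vertex -2.673 -0.667 -3.461
vertex -3.784 -0.55 -3.762
endloop
endfacet
facet normal -0.105 -0.028 -0.994
outer loop
vertex -2.815 0.829 -4.576
vertex -2.949 -0.319 -4.529
vertex -3.871 0.374 -4.451
endloop
endfacet
facet normal 0.199 0.902 -0.383
outer loop
vertex -2.456 1.19 -3.538
vertex -2.815 0.829 -4.576
vertex -3.567 1.307 -3.839
endloop
endfacet
facet normal 0.475 0.554 0.684
outer loop
vertex -2.369 0.266 -2.849
vertex -2.456 1.19 -3.538
vertex -3.291 0.959 -2.771
endloop
endfacet
facet normal -0.921 -0.313 0.232
outer loop
vertex -0.29 1.224 4.413
vertex -0.834 2.101 3.437
vertex -0.152 -0.154 3.097
endloop
endfacet
facet normal 0.383 -0.618 0.687
outer loop
vertex 1.414 0.379 2.703
vertex -0.29 1.224 4.413
vertex -0.152 -0.154 3.097
endloop
endfacet
facet normal -0.921 -0.313 0.232
outer loop
vertex -0.152 -0.154 3.097
vertex -0.834 2.101 3.437
vertex -0.696 0.723 2.122
endloop
endfacet
facet normal 0.072 -0.721 -0.689
outer loop
vertex -0.696 0.723 2.122
vertex 1.414 0.379 2.703
vertex -0.152 -0.154 3.097
endloop
endfacet
facet normal -0.072 0.722 0.689
outer loop
vertex -0.29 1.224 4.413
vertex 0.732 2.634 3.043
vertex -0.834 2.101 3.437
endloop
endfacet
facet normal 0.383 -0.617 0.687
outer loop
vertex 1.276 1.757 4.018
vertex -0.29 1.224 4.413
vertex 1.414 0.379 2.703
endloop
endfacet
facet normal -0.072 0.721 0.689
outer loop
vertex 1.276 1.757 4.018
vertex 0.732 2.634 3.043
vertex -0.29 1.224 4.413
endloop
endfacet
facet normal -0.383 0.617 -0.687
outer loop
vertex -0.834 2.101 3.437
vertex 0.732 2.634 3.043
vertex -0.696 0.723 2.122
endloop
endfacet
facet normal 0.072 -0.722 -0.689
outer loop
vertex 0.87 1.256 1.727
vertex 1.414 0.379 2.703
vertex -0.696 0.723 2.122
endloop
endfacet
facet normal -0.383 0.618 -0.687
outer loop
vertex -0.696 0.723 2.122
vertex 0.732 2.634 3.043
vertex 0.87 1.256 1.727
endloop
endfacet
facet normal 0.921 0.313 -0.232
outer loop
vertex 0.87 1.256 1.727
vertex 1.276 1.757 4.018
vertex 1.414 0.379 2.703
endloop
endfacet
facet normal 0.921 0.314 -0.232
outer loop
vertex 0.732 2.634 3.043
vertex 1.276 1.757 4.018
vertex 0.87 1.256 1.727
endloop
endfacet

endsolid


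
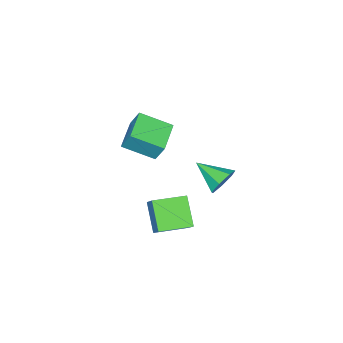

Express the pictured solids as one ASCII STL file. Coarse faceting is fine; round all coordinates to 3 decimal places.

solid 
facet normal -0.456 0.786 -0.416
outer loop
vertex 0.287 2.557 2.82
vertex 1.933 3.288 2.396
vertex 0.266 1.93 1.659
endloop
endfacet
facet normal -0.890 -0.395 0.229
outer loop
vertex 1.147 0.412 2.464
vertex 0.287 2.557 2.82
vertex 0.266 1.93 1.659
endloop
endfacet
facet normal -0.456 0.786 -0.417
outer loop
vertex 0.266 1.93 1.659
vertex 1.933 3.288 2.396
vertex 1.912 2.66 1.235
endloop
endfacet
facet normal -0.016 -0.476 -0.880
outer loop
vertex 1.912 2.66 1.235
vertex 1.147 0.412 2.464
vertex 0.266 1.93 1.659
endloop
endfacet
facet normal 0.015 0.475 0.880
outer loop
vertex 0.287 2.557 2.82
vertex 2.814 1.77 3.201
vertex 1.933 3.288 2.396
endloop
endfacet
facet normal -0.890 -0.395 0.230
outer loop
vertex 1.168 1.04 3.625
vertex 0.287 2.557 2.82
vertex 1.147 0.412 2.464
endloop
endfacet
facet normal 0.016 0.476 0.879
outer loop
vertex 1.168 1.04 3.625
vertex 2.814 1.77 3.201
vertex 0.287 2.557 2.82
endloop
endfacet
facet normal 0.890 0.395 -0.230
outer loop
vertex 1.933 3.288 2.396
vertex 2.814 1.77 3.201
vertex 1.912 2.66 1.235
endloop
endfacet
facet normal -0.015 -0.476 -0.880
outer loop
vertex 2.793 1.143 2.04
vertex 1.147 0.412 2.464
vertex 1.912 2.66 1.235
endloop
endfacet
facet normal 0.890 0.395 -0.229
outer loop
vertex 1.912 2.66 1.235
vertex 2.814 1.77 3.201
vertex 2.793 1.143 2.04
endloop
endfacet
facet normal 0.456 -0.786 0.417
outer loop
vertex 2.793 1.143 2.04
vertex 1.168 1.04 3.625
vertex 1.147 0.412 2.464
endloop
endfacet
facet normal 0.456 -0.786 0.416
outer loop
vertex 2.814 1.77 3.201
vertex 1.168 1.04 3.625
vertex 2.793 1.143 2.04
endloop
endfacet
facet normal -0.057 0.904 -0.423
outer loop
vertex -1.359 3.908 -3.149
vertex -1.784 4.255 -2.35
vertex -0.839 4.215 -2.563
endloop
endfacet
facet normal 0.736 -0.580 -0.349
outer loop
vertex -1.359 3.908 -3.149
vertex -0.839 4.215 -2.563
vertex -1.676 2.545 -1.55
endloop
endfacet
facet normal -0.057 0.904 -0.423
outer loop
vertex -0.839 4.215 -2.563
vertex -1.784 4.255 -2.35
vertex -1.031 4.552 -1.816
endloop
endfacet
facet normal 0.906 -0.246 0.344
outer loop
vertex -0.839 4.215 -2.563
vertex -1.031 4.552 -1.816
vertex -1.676 2.545 -1.55
endloop
endfacet
facet normal -0.057 0.905 -0.422
outer loop
vertex -1.031 4.552 -1.816
vertex -1.784 4.255 -2.35
vertex -1.79 4.665 -1.471
endloop
endfacet
facet normal 0.412 -0.012 0.911
outer loop
vertex -1.031 4.552 -1.816
vertex -1.79 4.665 -1.471
vertex -1.676 2.545 -1.55
endloop
endfacet
facet normal -0.058 0.905 -0.422
outer loop
vertex -1.79 4.665 -1.471
vertex -1.784 4.255 -2.35
vertex -2.545 4.469 -1.788
endloop
endfacet
facet normal -0.374 -0.055 0.926
outer loop
vertex -1.79 4.665 -1.471
vertex -2.545 4.469 -1.788
vertex -1.676 2.545 -1.55
endloop
endfacet
facet normal -0.057 0.905 -0.422
outer loop
vertex -2.545 4.469 -1.788
vertex -1.784 4.255 -2.35
vertex -2.727 4.112 -2.528
endloop
endfacet
facet normal -0.861 -0.342 0.377
outer loop
vertex -2.545 4.469 -1.788
vertex -2.727 4.112 -2.528
vertex -1.676 2.545 -1.55
endloop
endfacet
facet normal -0.057 0.904 -0.423
outer loop
vertex -2.727 4.112 -2.528
vertex -1.784 4.255 -2.35
vertex -2.199 3.862 -3.134
endloop
endfacet
facet normal -0.681 -0.658 -0.322
outer loop
vertex -2.727 4.112 -2.528
vertex -2.199 3.862 -3.134
vertex -1.676 2.545 -1.55
endloop
endfacet
facet normal -0.057 0.904 -0.423
outer loop
vertex -2.199 3.862 -3.134
vertex -1.784 4.255 -2.35
vertex -1.359 3.908 -3.149
endloop
endfacet
facet normal 0.030 -0.764 -0.645
outer loop
vertex -2.199 3.862 -3.134
vertex -1.359 3.908 -3.149
vertex -1.676 2.545 -1.55
endloop
endfacet
facet normal -0.397 -0.583 -0.709
outer loop
vertex 1.007 1.343 -3.671
vertex -0.531 2.457 -3.726
vertex 1.851 2.44 -5.044
endloop
endfacet
facet normal 0.809 -0.587 0.029
outer loop
vertex 2.371 3.203 -4.114
vertex 1.007 1.343 -3.671
vertex 1.851 2.44 -5.044
endloop
endfacet
facet normal -0.397 -0.582 -0.710
outer loop
vertex 1.851 2.44 -5.044
vertex -0.531 2.457 -3.726
vertex 0.313 3.555 -5.099
endloop
endfacet
facet normal 0.433 0.563 -0.704
outer loop
vertex 0.313 3.555 -5.099
vertex 2.371 3.203 -4.114
vertex 1.851 2.44 -5.044
endloop
endfacet
facet normal -0.433 -0.563 0.704
outer loop
vertex 1.007 1.343 -3.671
vertex -0.011 3.22 -2.796
vertex -0.531 2.457 -3.726
endloop
endfacet
facet normal 0.809 -0.587 0.028
outer loop
vertex 1.527 2.105 -2.741
vertex 1.007 1.343 -3.671
vertex 2.371 3.203 -4.114
endloop
endfacet
facet normal -0.433 -0.563 0.704
outer loop
vertex 1.527 2.105 -2.741
vertex -0.011 3.22 -2.796
vertex 1.007 1.343 -3.671
endloop
endfacet
facet normal -0.809 0.586 -0.029
outer loop
vertex -0.531 2.457 -3.726
vertex -0.011 3.22 -2.796
vertex 0.313 3.555 -5.099
endloop
endfacet
facet normal 0.433 0.563 -0.704
outer loop
vertex 0.833 4.317 -4.169
vertex 2.371 3.203 -4.114
vertex 0.313 3.555 -5.099
endloop
endfacet
facet normal -0.809 0.587 -0.028
outer loop
vertex 0.313 3.555 -5.099
vertex -0.011 3.22 -2.796
vertex 0.833 4.317 -4.169
endloop
endfacet
facet normal 0.397 0.582 0.710
outer loop
vertex 0.833 4.317 -4.169
vertex 1.527 2.105 -2.741
vertex 2.371 3.203 -4.114
endloop
endfacet
facet normal 0.397 0.582 0.709
outer loop
vertex -0.011 3.22 -2.796
vertex 1.527 2.105 -2.741
vertex 0.833 4.317 -4.169
endloop
endfacet

endsolid


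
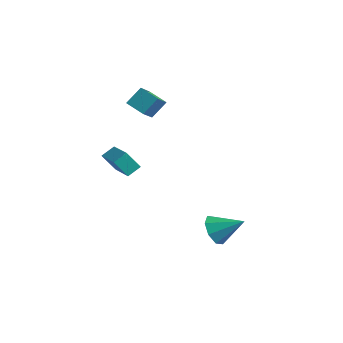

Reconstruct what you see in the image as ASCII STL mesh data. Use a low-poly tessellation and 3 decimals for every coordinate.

solid 
facet normal -0.852 0.409 -0.327
outer loop
vertex -2.672 1.657 0.581
vertex -2.13 2.047 -0.343
vertex -2.85 0.972 0.188
endloop
endfacet
facet normal -0.475 -0.342 0.811
outer loop
vertex -1.35 0.253 0.763
vertex -2.672 1.657 0.581
vertex -2.85 0.972 0.188
endloop
endfacet
facet normal -0.852 0.409 -0.327
outer loop
vertex -2.85 0.972 0.188
vertex -2.13 2.047 -0.343
vertex -2.308 1.362 -0.736
endloop
endfacet
facet normal -0.219 -0.846 -0.486
outer loop
vertex -2.308 1.362 -0.736
vertex -1.35 0.253 0.763
vertex -2.85 0.972 0.188
endloop
endfacet
facet normal 0.219 0.846 0.486
outer loop
vertex -2.672 1.657 0.581
vertex -0.63 1.328 0.232
vertex -2.13 2.047 -0.343
endloop
endfacet
facet normal -0.475 -0.342 0.811
outer loop
vertex -1.172 0.938 1.156
vertex -2.672 1.657 0.581
vertex -1.35 0.253 0.763
endloop
endfacet
facet normal 0.219 0.846 0.486
outer loop
vertex -1.172 0.938 1.156
vertex -0.63 1.328 0.232
vertex -2.672 1.657 0.581
endloop
endfacet
facet normal 0.475 0.342 -0.811
outer loop
vertex -2.13 2.047 -0.343
vertex -0.63 1.328 0.232
vertex -2.308 1.362 -0.736
endloop
endfacet
facet normal -0.219 -0.846 -0.486
outer loop
vertex -0.808 0.643 -0.161
vertex -1.35 0.253 0.763
vertex -2.308 1.362 -0.736
endloop
endfacet
facet normal 0.475 0.342 -0.811
outer loop
vertex -2.308 1.362 -0.736
vertex -0.63 1.328 0.232
vertex -0.808 0.643 -0.161
endloop
endfacet
facet normal 0.852 -0.409 0.327
outer loop
vertex -0.808 0.643 -0.161
vertex -1.172 0.938 1.156
vertex -1.35 0.253 0.763
endloop
endfacet
facet normal 0.852 -0.409 0.327
outer loop
vertex -0.63 1.328 0.232
vertex -1.172 0.938 1.156
vertex -0.808 0.643 -0.161
endloop
endfacet
facet normal -0.745 -0.424 -0.515
outer loop
vertex 3.913 2.026 -3.444
vertex 3.391 2.069 -2.725
vertex 3.56 2.608 -3.413
endloop
endfacet
facet normal 0.714 0.461 -0.527
outer loop
vertex 3.913 2.026 -3.444
vertex 3.56 2.608 -3.413
vertex 4.589 2.751 -1.895
endloop
endfacet
facet normal -0.745 -0.424 -0.515
outer loop
vertex 3.56 2.608 -3.413
vertex 3.391 2.069 -2.725
vertex 3.108 2.873 -2.978
endloop
endfacet
facet normal 0.276 0.921 -0.274
outer loop
vertex 3.56 2.608 -3.413
vertex 3.108 2.873 -2.978
vertex 4.589 2.751 -1.895
endloop
endfacet
facet normal -0.744 -0.424 -0.516
outer loop
vertex 3.108 2.873 -2.978
vertex 3.391 2.069 -2.725
vertex 2.821 2.668 -2.396
endloop
endfacet
facet normal -0.123 0.953 0.275
outer loop
vertex 3.108 2.873 -2.978
vertex 2.821 2.668 -2.396
vertex 4.589 2.751 -1.895
endloop
endfacet
facet normal -0.744 -0.424 -0.516
outer loop
vertex 2.821 2.668 -2.396
vertex 3.391 2.069 -2.725
vertex 2.868 2.111 -2.006
endloop
endfacet
facet normal -0.253 0.541 0.802
outer loop
vertex 2.821 2.668 -2.396
vertex 2.868 2.111 -2.006
vertex 4.589 2.751 -1.895
endloop
endfacet
facet normal -0.744 -0.424 -0.516
outer loop
vertex 2.868 2.111 -2.006
vertex 3.391 2.069 -2.725
vertex 3.222 1.529 -2.038
endloop
endfacet
facet normal -0.036 -0.077 0.996
outer loop
vertex 2.868 2.111 -2.006
vertex 3.222 1.529 -2.038
vertex 4.589 2.751 -1.895
endloop
endfacet
facet normal -0.744 -0.424 -0.516
outer loop
vertex 3.222 1.529 -2.038
vertex 3.391 2.069 -2.725
vertex 3.674 1.264 -2.472
endloop
endfacet
facet normal 0.401 -0.535 0.744
outer loop
vertex 3.222 1.529 -2.038
vertex 3.674 1.264 -2.472
vertex 4.589 2.751 -1.895
endloop
endfacet
facet normal -0.745 -0.424 -0.515
outer loop
vertex 3.674 1.264 -2.472
vertex 3.391 2.069 -2.725
vertex 3.96 1.469 -3.055
endloop
endfacet
facet normal 0.800 -0.567 0.193
outer loop
vertex 3.674 1.264 -2.472
vertex 3.96 1.469 -3.055
vertex 4.589 2.751 -1.895
endloop
endfacet
facet normal -0.745 -0.423 -0.516
outer loop
vertex 3.96 1.469 -3.055
vertex 3.391 2.069 -2.725
vertex 3.913 2.026 -3.444
endloop
endfacet
facet normal 0.930 -0.154 -0.334
outer loop
vertex 3.96 1.469 -3.055
vertex 3.913 2.026 -3.444
vertex 4.589 2.751 -1.895
endloop
endfacet
facet normal -0.933 -0.085 0.350
outer loop
vertex -2.013 2.864 4.418
vertex -2.469 3.961 3.47
vertex -2.238 2.087 3.629
endloop
endfacet
facet normal 0.301 -0.721 0.624
outer loop
vertex -1.231 2.179 3.25
vertex -2.013 2.864 4.418
vertex -2.238 2.087 3.629
endloop
endfacet
facet normal -0.933 -0.085 0.351
outer loop
vertex -2.238 2.087 3.629
vertex -2.469 3.961 3.47
vertex -2.695 3.184 2.68
endloop
endfacet
facet normal -0.200 -0.687 -0.698
outer loop
vertex -2.695 3.184 2.68
vertex -1.231 2.179 3.25
vertex -2.238 2.087 3.629
endloop
endfacet
facet normal 0.200 0.687 0.699
outer loop
vertex -2.013 2.864 4.418
vertex -1.462 4.053 3.091
vertex -2.469 3.961 3.47
endloop
endfacet
facet normal 0.300 -0.722 0.624
outer loop
vertex -1.005 2.956 4.04
vertex -2.013 2.864 4.418
vertex -1.231 2.179 3.25
endloop
endfacet
facet normal 0.199 0.687 0.699
outer loop
vertex -1.005 2.956 4.04
vertex -1.462 4.053 3.091
vertex -2.013 2.864 4.418
endloop
endfacet
facet normal -0.301 0.722 -0.624
outer loop
vertex -2.469 3.961 3.47
vertex -1.462 4.053 3.091
vertex -2.695 3.184 2.68
endloop
endfacet
facet normal -0.199 -0.687 -0.699
outer loop
vertex -1.687 3.276 2.302
vertex -1.231 2.179 3.25
vertex -2.695 3.184 2.68
endloop
endfacet
facet normal -0.300 0.721 -0.625
outer loop
vertex -2.695 3.184 2.68
vertex -1.462 4.053 3.091
vertex -1.687 3.276 2.302
endloop
endfacet
facet normal 0.933 0.085 -0.350
outer loop
vertex -1.687 3.276 2.302
vertex -1.005 2.956 4.04
vertex -1.231 2.179 3.25
endloop
endfacet
facet normal 0.933 0.086 -0.350
outer loop
vertex -1.462 4.053 3.091
vertex -1.005 2.956 4.04
vertex -1.687 3.276 2.302
endloop
endfacet

endsolid


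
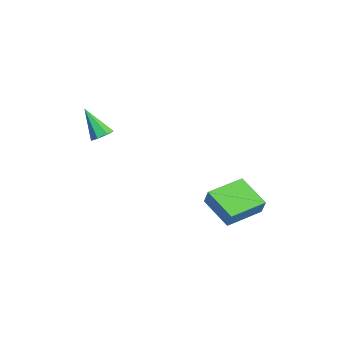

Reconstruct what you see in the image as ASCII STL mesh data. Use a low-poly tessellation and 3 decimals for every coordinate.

solid 
facet normal 0.446 0.395 -0.803
outer loop
vertex -2.462 -2.06 -0.536
vertex -2.86 -2.23 -0.841
vertex -2.813 -1.767 -0.587
endloop
endfacet
facet normal 0.318 0.519 0.793
outer loop
vertex -2.462 -2.06 -0.536
vertex -2.813 -1.767 -0.587
vertex -3.56 -2.85 0.421
endloop
endfacet
facet normal 0.446 0.395 -0.803
outer loop
vertex -2.813 -1.767 -0.587
vertex -2.86 -2.23 -0.841
vertex -3.2 -1.824 -0.83
endloop
endfacet
facet normal -0.424 0.756 0.498
outer loop
vertex -2.813 -1.767 -0.587
vertex -3.2 -1.824 -0.83
vertex -3.56 -2.85 0.421
endloop
endfacet
facet normal 0.445 0.394 -0.804
outer loop
vertex -3.2 -1.824 -0.83
vertex -2.86 -2.23 -0.841
vertex -3.331 -2.186 -1.08
endloop
endfacet
facet normal -0.942 0.337 0.005
outer loop
vertex -3.2 -1.824 -0.83
vertex -3.331 -2.186 -1.08
vertex -3.56 -2.85 0.421
endloop
endfacet
facet normal 0.445 0.396 -0.804
outer loop
vertex -3.331 -2.186 -1.08
vertex -2.86 -2.23 -0.841
vertex -3.107 -2.582 -1.151
endloop
endfacet
facet normal -0.849 -0.423 -0.317
outer loop
vertex -3.331 -2.186 -1.08
vertex -3.107 -2.582 -1.151
vertex -3.56 -2.85 0.421
endloop
endfacet
facet normal 0.446 0.394 -0.803
outer loop
vertex -3.107 -2.582 -1.151
vertex -2.86 -2.23 -0.841
vertex -2.698 -2.713 -0.988
endloop
endfacet
facet normal -0.215 -0.951 -0.224
outer loop
vertex -3.107 -2.582 -1.151
vertex -2.698 -2.713 -0.988
vertex -3.56 -2.85 0.421
endloop
endfacet
facet normal 0.446 0.394 -0.804
outer loop
vertex -2.698 -2.713 -0.988
vertex -2.86 -2.23 -0.841
vertex -2.41 -2.48 -0.714
endloop
endfacet
facet normal 0.484 -0.849 0.213
outer loop
vertex -2.698 -2.713 -0.988
vertex -2.41 -2.48 -0.714
vertex -3.56 -2.85 0.421
endloop
endfacet
facet normal 0.446 0.395 -0.803
outer loop
vertex -2.41 -2.48 -0.714
vertex -2.86 -2.23 -0.841
vertex -2.462 -2.06 -0.536
endloop
endfacet
facet normal 0.720 -0.193 0.666
outer loop
vertex -2.41 -2.48 -0.714
vertex -2.462 -2.06 -0.536
vertex -3.56 -2.85 0.421
endloop
endfacet
facet normal -0.809 -0.426 0.405
outer loop
vertex -0.288 1.689 -3.04
vertex -1.042 3.261 -2.891
vertex -0.624 1.6 -3.805
endloop
endfacet
facet normal 0.431 -0.898 -0.085
outer loop
vertex 0.702 2.299 -4.469
vertex -0.288 1.689 -3.04
vertex -0.624 1.6 -3.805
endloop
endfacet
facet normal -0.809 -0.426 0.405
outer loop
vertex -0.624 1.6 -3.805
vertex -1.042 3.261 -2.891
vertex -1.378 3.172 -3.656
endloop
endfacet
facet normal -0.400 -0.106 -0.910
outer loop
vertex -1.378 3.172 -3.656
vertex 0.702 2.299 -4.469
vertex -0.624 1.6 -3.805
endloop
endfacet
facet normal 0.400 0.106 0.910
outer loop
vertex -0.288 1.689 -3.04
vertex 0.284 3.96 -3.555
vertex -1.042 3.261 -2.891
endloop
endfacet
facet normal 0.431 -0.898 -0.085
outer loop
vertex 1.038 2.388 -3.704
vertex -0.288 1.689 -3.04
vertex 0.702 2.299 -4.469
endloop
endfacet
facet normal 0.400 0.106 0.910
outer loop
vertex 1.038 2.388 -3.704
vertex 0.284 3.96 -3.555
vertex -0.288 1.689 -3.04
endloop
endfacet
facet normal -0.431 0.898 0.085
outer loop
vertex -1.042 3.261 -2.891
vertex 0.284 3.96 -3.555
vertex -1.378 3.172 -3.656
endloop
endfacet
facet normal -0.400 -0.106 -0.910
outer loop
vertex -0.052 3.871 -4.32
vertex 0.702 2.299 -4.469
vertex -1.378 3.172 -3.656
endloop
endfacet
facet normal -0.431 0.898 0.085
outer loop
vertex -1.378 3.172 -3.656
vertex 0.284 3.96 -3.555
vertex -0.052 3.871 -4.32
endloop
endfacet
facet normal 0.809 0.426 -0.405
outer loop
vertex -0.052 3.871 -4.32
vertex 1.038 2.388 -3.704
vertex 0.702 2.299 -4.469
endloop
endfacet
facet normal 0.809 0.426 -0.405
outer loop
vertex 0.284 3.96 -3.555
vertex 1.038 2.388 -3.704
vertex -0.052 3.871 -4.32
endloop
endfacet

endsolid


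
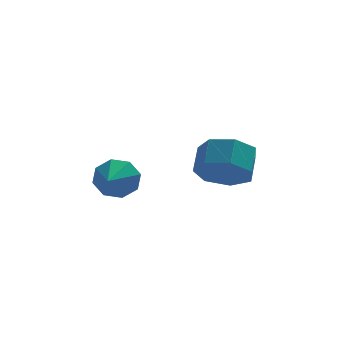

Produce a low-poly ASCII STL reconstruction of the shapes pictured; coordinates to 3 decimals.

solid 
facet normal -0.226 -0.746 -0.627
outer loop
vertex 2.906 -0.872 -3.51
vertex 1.933 -0.945 -3.072
vertex 2.249 -0.345 -3.9
endloop
endfacet
facet normal 0.669 0.349 -0.656
outer loop
vertex 2.906 -0.872 -3.51
vertex 2.249 -0.345 -3.9
vertex 3.181 0.038 -2.745
endloop
endfacet
facet normal 0.669 0.349 -0.656
outer loop
vertex 3.181 0.038 -2.745
vertex 2.249 -0.345 -3.9
vertex 2.524 0.565 -3.135
endloop
endfacet
facet normal 0.226 0.745 0.627
outer loop
vertex 3.181 0.038 -2.745
vertex 2.524 0.565 -3.135
vertex 2.207 -0.035 -2.308
endloop
endfacet
facet normal -0.225 -0.746 -0.627
outer loop
vertex 2.249 -0.345 -3.9
vertex 1.933 -0.945 -3.072
vertex 1.353 -0.27 -3.667
endloop
endfacet
facet normal -0.136 0.661 -0.738
outer loop
vertex 2.249 -0.345 -3.9
vertex 1.353 -0.27 -3.667
vertex 2.524 0.565 -3.135
endloop
endfacet
facet normal -0.136 0.661 -0.738
outer loop
vertex 2.524 0.565 -3.135
vertex 1.353 -0.27 -3.667
vertex 1.628 0.64 -2.903
endloop
endfacet
facet normal 0.225 0.746 0.627
outer loop
vertex 2.524 0.565 -3.135
vertex 1.628 0.64 -2.903
vertex 2.207 -0.035 -2.308
endloop
endfacet
facet normal -0.226 -0.746 -0.626
outer loop
vertex 1.353 -0.27 -3.667
vertex 1.933 -0.945 -3.072
vertex 0.894 -0.703 -2.986
endloop
endfacet
facet normal -0.839 0.475 -0.264
outer loop
vertex 1.353 -0.27 -3.667
vertex 0.894 -0.703 -2.986
vertex 1.628 0.64 -2.903
endloop
endfacet
facet normal -0.839 0.475 -0.264
outer loop
vertex 1.628 0.64 -2.903
vertex 0.894 -0.703 -2.986
vertex 1.169 0.207 -2.222
endloop
endfacet
facet normal 0.226 0.746 0.627
outer loop
vertex 1.628 0.64 -2.903
vertex 1.169 0.207 -2.222
vertex 2.207 -0.035 -2.308
endloop
endfacet
facet normal -0.226 -0.745 -0.627
outer loop
vertex 0.894 -0.703 -2.986
vertex 1.933 -0.945 -3.072
vertex 1.217 -1.319 -2.37
endloop
endfacet
facet normal -0.910 -0.068 0.409
outer loop
vertex 0.894 -0.703 -2.986
vertex 1.217 -1.319 -2.37
vertex 1.169 0.207 -2.222
endloop
endfacet
facet normal -0.910 -0.068 0.409
outer loop
vertex 1.169 0.207 -2.222
vertex 1.217 -1.319 -2.37
vertex 1.492 -0.408 -1.606
endloop
endfacet
facet normal 0.226 0.746 0.626
outer loop
vertex 1.169 0.207 -2.222
vertex 1.492 -0.408 -1.606
vertex 2.207 -0.035 -2.308
endloop
endfacet
facet normal -0.225 -0.746 -0.627
outer loop
vertex 1.217 -1.319 -2.37
vertex 1.933 -0.945 -3.072
vertex 2.079 -1.652 -2.283
endloop
endfacet
facet normal -0.295 -0.560 0.774
outer loop
vertex 1.217 -1.319 -2.37
vertex 2.079 -1.652 -2.283
vertex 1.492 -0.408 -1.606
endloop
endfacet
facet normal -0.297 -0.561 0.773
outer loop
vertex 1.492 -0.408 -1.606
vertex 2.079 -1.652 -2.283
vertex 2.353 -0.742 -1.518
endloop
endfacet
facet normal 0.226 0.746 0.626
outer loop
vertex 1.492 -0.408 -1.606
vertex 2.353 -0.742 -1.518
vertex 2.207 -0.035 -2.308
endloop
endfacet
facet normal -0.226 -0.746 -0.627
outer loop
vertex 2.079 -1.652 -2.283
vertex 1.933 -0.945 -3.072
vertex 2.831 -1.454 -2.79
endloop
endfacet
facet normal 0.541 -0.631 0.556
outer loop
vertex 2.079 -1.652 -2.283
vertex 2.831 -1.454 -2.79
vertex 2.353 -0.742 -1.518
endloop
endfacet
facet normal 0.541 -0.631 0.556
outer loop
vertex 2.353 -0.742 -1.518
vertex 2.831 -1.454 -2.79
vertex 3.106 -0.543 -2.025
endloop
endfacet
facet normal 0.225 0.746 0.626
outer loop
vertex 2.353 -0.742 -1.518
vertex 3.106 -0.543 -2.025
vertex 2.207 -0.035 -2.308
endloop
endfacet
facet normal -0.226 -0.746 -0.626
outer loop
vertex 2.831 -1.454 -2.79
vertex 1.933 -0.945 -3.072
vertex 2.906 -0.872 -3.51
endloop
endfacet
facet normal 0.971 -0.225 -0.081
outer loop
vertex 2.831 -1.454 -2.79
vertex 2.906 -0.872 -3.51
vertex 3.106 -0.543 -2.025
endloop
endfacet
facet normal 0.971 -0.225 -0.081
outer loop
vertex 3.106 -0.543 -2.025
vertex 2.906 -0.872 -3.51
vertex 3.181 0.038 -2.745
endloop
endfacet
facet normal 0.225 0.747 0.626
outer loop
vertex 3.106 -0.543 -2.025
vertex 3.181 0.038 -2.745
vertex 2.207 -0.035 -2.308
endloop
endfacet
facet normal 0.280 0.912 -0.300
outer loop
vertex -1.313 -0.958 -2.358
vertex -1.776 -1.056 -3.088
vertex -1.94 -0.744 -2.293
endloop
endfacet
facet normal 0.020 -0.236 0.972
outer loop
vertex -1.313 -0.958 -2.358
vertex -1.94 -0.744 -2.293
vertex -2.164 -2.324 -2.672
endloop
endfacet
facet normal 0.280 0.912 -0.300
outer loop
vertex -1.94 -0.744 -2.293
vertex -1.776 -1.056 -3.088
vertex -2.471 -0.713 -2.694
endloop
endfacet
facet normal -0.603 -0.104 0.791
outer loop
vertex -1.94 -0.744 -2.293
vertex -2.471 -0.713 -2.694
vertex -2.164 -2.324 -2.672
endloop
endfacet
facet normal 0.280 0.912 -0.300
outer loop
vertex -2.471 -0.713 -2.694
vertex -1.776 -1.056 -3.088
vertex -2.595 -0.883 -3.326
endloop
endfacet
facet normal -0.955 -0.179 0.236
outer loop
vertex -2.471 -0.713 -2.694
vertex -2.595 -0.883 -3.326
vertex -2.164 -2.324 -2.672
endloop
endfacet
facet normal 0.280 0.912 -0.299
outer loop
vertex -2.595 -0.883 -3.326
vertex -1.776 -1.056 -3.088
vertex -2.238 -1.154 -3.818
endloop
endfacet
facet normal -0.829 -0.417 -0.372
outer loop
vertex -2.595 -0.883 -3.326
vertex -2.238 -1.154 -3.818
vertex -2.164 -2.324 -2.672
endloop
endfacet
facet normal 0.280 0.912 -0.300
outer loop
vertex -2.238 -1.154 -3.818
vertex -1.776 -1.056 -3.088
vertex -1.611 -1.368 -3.884
endloop
endfacet
facet normal -0.302 -0.677 -0.672
outer loop
vertex -2.238 -1.154 -3.818
vertex -1.611 -1.368 -3.884
vertex -2.164 -2.324 -2.672
endloop
endfacet
facet normal 0.280 0.912 -0.300
outer loop
vertex -1.611 -1.368 -3.884
vertex -1.776 -1.056 -3.088
vertex -1.08 -1.399 -3.483
endloop
endfacet
facet normal 0.323 -0.809 -0.491
outer loop
vertex -1.611 -1.368 -3.884
vertex -1.08 -1.399 -3.483
vertex -2.164 -2.324 -2.672
endloop
endfacet
facet normal 0.279 0.912 -0.300
outer loop
vertex -1.08 -1.399 -3.483
vertex -1.776 -1.056 -3.088
vertex -0.957 -1.229 -2.851
endloop
endfacet
facet normal 0.676 -0.734 0.066
outer loop
vertex -1.08 -1.399 -3.483
vertex -0.957 -1.229 -2.851
vertex -2.164 -2.324 -2.672
endloop
endfacet
facet normal 0.279 0.912 -0.300
outer loop
vertex -0.957 -1.229 -2.851
vertex -1.776 -1.056 -3.088
vertex -1.313 -0.958 -2.358
endloop
endfacet
facet normal 0.550 -0.497 0.671
outer loop
vertex -0.957 -1.229 -2.851
vertex -1.313 -0.958 -2.358
vertex -2.164 -2.324 -2.672
endloop
endfacet

endsolid


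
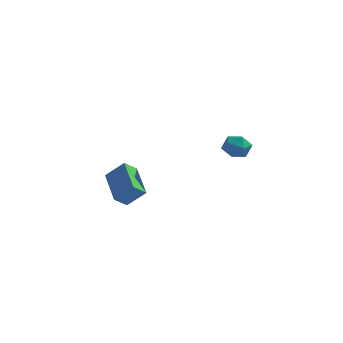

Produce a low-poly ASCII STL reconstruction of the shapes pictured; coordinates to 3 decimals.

solid 
facet normal -0.940 0.310 0.141
outer loop
vertex 3.123 0.733 0.978
vertex 2.885 -0.016 1.04
vertex 3.112 0.379 1.683
endloop
endfacet
facet normal -0.473 0.790 0.389
outer loop
vertex 3.123 0.733 0.978
vertex 3.112 0.379 1.683
vertex 3.719 0.841 1.483
endloop
endfacet
facet normal -0.050 0.987 -0.152
outer loop
vertex 3.123 0.733 0.978
vertex 3.719 0.841 1.483
vertex 3.867 0.731 0.717
endloop
endfacet
facet normal -0.256 0.629 -0.734
outer loop
vertex 3.123 0.733 0.978
vertex 3.867 0.731 0.717
vertex 3.351 0.201 0.443
endloop
endfacet
facet normal -0.806 0.210 -0.553
outer loop
vertex 3.123 0.733 0.978
vertex 3.351 0.201 0.443
vertex 2.885 -0.016 1.04
endloop
endfacet
facet normal -0.068 0.470 0.880
outer loop
vertex 3.719 0.841 1.483
vertex 3.112 0.379 1.683
vertex 3.849 0.159 1.857
endloop
endfacet
facet normal -0.823 -0.306 0.479
outer loop
vertex 3.112 0.379 1.683
vertex 2.885 -0.016 1.04
vertex 3.333 -0.371 1.583
endloop
endfacet
facet normal -0.606 -0.468 -0.643
outer loop
vertex 2.885 -0.016 1.04
vertex 3.351 0.201 0.443
vertex 3.481 -0.481 0.817
endloop
endfacet
facet normal 0.283 0.208 -0.936
outer loop
vertex 3.351 0.201 0.443
vertex 3.867 0.731 0.717
vertex 4.088 -0.019 0.617
endloop
endfacet
facet normal 0.617 0.787 0.006
outer loop
vertex 3.867 0.731 0.717
vertex 3.719 0.841 1.483
vertex 4.315 0.376 1.26
endloop
endfacet
facet normal 0.256 -0.629 0.734
outer loop
vertex 4.077 -0.373 1.322
vertex 3.849 0.159 1.857
vertex 3.333 -0.371 1.583
endloop
endfacet
facet normal 0.050 -0.987 0.152
outer loop
vertex 4.077 -0.373 1.322
vertex 3.333 -0.371 1.583
vertex 3.481 -0.481 0.817
endloop
endfacet
facet normal 0.473 -0.790 -0.389
outer loop
vertex 4.077 -0.373 1.322
vertex 3.481 -0.481 0.817
vertex 4.088 -0.019 0.617
endloop
endfacet
facet normal 0.940 -0.310 -0.141
outer loop
vertex 4.077 -0.373 1.322
vertex 4.088 -0.019 0.617
vertex 4.315 0.376 1.26
endloop
endfacet
facet normal 0.806 -0.210 0.553
outer loop
vertex 4.077 -0.373 1.322
vertex 4.315 0.376 1.26
vertex 3.849 0.159 1.857
endloop
endfacet
facet normal -0.283 -0.208 0.936
outer loop
vertex 3.333 -0.371 1.583
vertex 3.849 0.159 1.857
vertex 3.112 0.379 1.683
endloop
endfacet
facet normal -0.617 -0.787 -0.006
outer loop
vertex 3.481 -0.481 0.817
vertex 3.333 -0.371 1.583
vertex 2.885 -0.016 1.04
endloop
endfacet
facet normal 0.068 -0.470 -0.880
outer loop
vertex 4.088 -0.019 0.617
vertex 3.481 -0.481 0.817
vertex 3.351 0.201 0.443
endloop
endfacet
facet normal 0.823 0.306 -0.479
outer loop
vertex 4.315 0.376 1.26
vertex 4.088 -0.019 0.617
vertex 3.867 0.731 0.717
endloop
endfacet
facet normal 0.606 0.468 0.643
outer loop
vertex 3.849 0.159 1.857
vertex 4.315 0.376 1.26
vertex 3.719 0.841 1.483
endloop
endfacet
facet normal -0.719 -0.105 -0.687
outer loop
vertex -3.884 2.909 -2.948
vertex -3.401 3.475 -3.539
vertex -2.869 1.205 -3.75
endloop
endfacet
facet normal -0.509 -0.596 0.621
outer loop
vertex -1.899 1.345 -2.821
vertex -3.884 2.909 -2.948
vertex -2.869 1.205 -3.75
endloop
endfacet
facet normal -0.718 -0.104 -0.688
outer loop
vertex -2.869 1.205 -3.75
vertex -3.401 3.475 -3.539
vertex -2.385 1.771 -4.341
endloop
endfacet
facet normal 0.474 -0.797 -0.375
outer loop
vertex -2.385 1.771 -4.341
vertex -1.899 1.345 -2.821
vertex -2.869 1.205 -3.75
endloop
endfacet
facet normal -0.474 0.796 0.375
outer loop
vertex -3.884 2.909 -2.948
vertex -2.431 3.615 -2.61
vertex -3.401 3.475 -3.539
endloop
endfacet
facet normal -0.509 -0.596 0.621
outer loop
vertex -2.915 3.049 -2.019
vertex -3.884 2.909 -2.948
vertex -1.899 1.345 -2.821
endloop
endfacet
facet normal -0.474 0.797 0.375
outer loop
vertex -2.915 3.049 -2.019
vertex -2.431 3.615 -2.61
vertex -3.884 2.909 -2.948
endloop
endfacet
facet normal 0.509 0.596 -0.621
outer loop
vertex -3.401 3.475 -3.539
vertex -2.431 3.615 -2.61
vertex -2.385 1.771 -4.341
endloop
endfacet
facet normal 0.475 -0.796 -0.375
outer loop
vertex -1.416 1.911 -3.412
vertex -1.899 1.345 -2.821
vertex -2.385 1.771 -4.341
endloop
endfacet
facet normal 0.509 0.596 -0.621
outer loop
vertex -2.385 1.771 -4.341
vertex -2.431 3.615 -2.61
vertex -1.416 1.911 -3.412
endloop
endfacet
facet normal 0.719 0.105 0.688
outer loop
vertex -1.416 1.911 -3.412
vertex -2.915 3.049 -2.019
vertex -1.899 1.345 -2.821
endloop
endfacet
facet normal 0.718 0.104 0.688
outer loop
vertex -2.431 3.615 -2.61
vertex -2.915 3.049 -2.019
vertex -1.416 1.911 -3.412
endloop
endfacet

endsolid


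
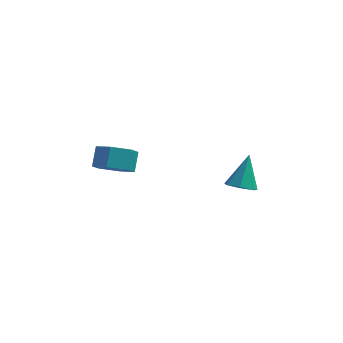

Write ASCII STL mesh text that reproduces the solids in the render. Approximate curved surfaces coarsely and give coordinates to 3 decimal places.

solid 
facet normal -0.025 -0.681 -0.732
outer loop
vertex -2.42 -2.362 -3.443
vertex -3.265 -1.856 -3.886
vertex -2.26 -1.583 -4.174
endloop
endfacet
facet normal 0.989 -0.125 0.083
outer loop
vertex -2.42 -2.362 -3.443
vertex -2.26 -1.583 -4.174
vertex -2.39 -1.531 -2.551
endloop
endfacet
facet normal 0.989 -0.125 0.083
outer loop
vertex -2.39 -1.531 -2.551
vertex -2.26 -1.583 -4.174
vertex -2.23 -0.752 -3.282
endloop
endfacet
facet normal 0.025 0.681 0.732
outer loop
vertex -2.39 -1.531 -2.551
vertex -2.23 -0.752 -3.282
vertex -3.235 -1.024 -2.994
endloop
endfacet
facet normal -0.025 -0.681 -0.732
outer loop
vertex -2.26 -1.583 -4.174
vertex -3.265 -1.856 -3.886
vertex -3.105 -1.077 -4.617
endloop
endfacet
facet normal 0.622 0.562 -0.545
outer loop
vertex -2.26 -1.583 -4.174
vertex -3.105 -1.077 -4.617
vertex -2.23 -0.752 -3.282
endloop
endfacet
facet normal 0.622 0.562 -0.545
outer loop
vertex -2.23 -0.752 -3.282
vertex -3.105 -1.077 -4.617
vertex -3.075 -0.246 -3.725
endloop
endfacet
facet normal 0.025 0.682 0.731
outer loop
vertex -2.23 -0.752 -3.282
vertex -3.075 -0.246 -3.725
vertex -3.235 -1.024 -2.994
endloop
endfacet
facet normal -0.025 -0.681 -0.732
outer loop
vertex -3.105 -1.077 -4.617
vertex -3.265 -1.856 -3.886
vertex -4.11 -1.349 -4.329
endloop
endfacet
facet normal -0.366 0.687 -0.628
outer loop
vertex -3.105 -1.077 -4.617
vertex -4.11 -1.349 -4.329
vertex -3.075 -0.246 -3.725
endloop
endfacet
facet normal -0.366 0.687 -0.628
outer loop
vertex -3.075 -0.246 -3.725
vertex -4.11 -1.349 -4.329
vertex -4.08 -0.518 -3.437
endloop
endfacet
facet normal 0.025 0.682 0.731
outer loop
vertex -3.075 -0.246 -3.725
vertex -4.08 -0.518 -3.437
vertex -3.235 -1.024 -2.994
endloop
endfacet
facet normal -0.025 -0.681 -0.732
outer loop
vertex -4.11 -1.349 -4.329
vertex -3.265 -1.856 -3.886
vertex -4.27 -2.128 -3.598
endloop
endfacet
facet normal -0.989 0.125 -0.083
outer loop
vertex -4.11 -1.349 -4.329
vertex -4.27 -2.128 -3.598
vertex -4.08 -0.518 -3.437
endloop
endfacet
facet normal -0.989 0.125 -0.083
outer loop
vertex -4.08 -0.518 -3.437
vertex -4.27 -2.128 -3.598
vertex -4.24 -1.297 -2.706
endloop
endfacet
facet normal 0.025 0.681 0.732
outer loop
vertex -4.08 -0.518 -3.437
vertex -4.24 -1.297 -2.706
vertex -3.235 -1.024 -2.994
endloop
endfacet
facet normal -0.025 -0.682 -0.731
outer loop
vertex -4.27 -2.128 -3.598
vertex -3.265 -1.856 -3.886
vertex -3.425 -2.634 -3.155
endloop
endfacet
facet normal -0.622 -0.562 0.545
outer loop
vertex -4.27 -2.128 -3.598
vertex -3.425 -2.634 -3.155
vertex -4.24 -1.297 -2.706
endloop
endfacet
facet normal -0.622 -0.562 0.545
outer loop
vertex -4.24 -1.297 -2.706
vertex -3.425 -2.634 -3.155
vertex -3.395 -1.803 -2.263
endloop
endfacet
facet normal 0.025 0.681 0.732
outer loop
vertex -4.24 -1.297 -2.706
vertex -3.395 -1.803 -2.263
vertex -3.235 -1.024 -2.994
endloop
endfacet
facet normal -0.025 -0.682 -0.731
outer loop
vertex -3.425 -2.634 -3.155
vertex -3.265 -1.856 -3.886
vertex -2.42 -2.362 -3.443
endloop
endfacet
facet normal 0.366 -0.687 0.628
outer loop
vertex -3.425 -2.634 -3.155
vertex -2.42 -2.362 -3.443
vertex -3.395 -1.803 -2.263
endloop
endfacet
facet normal 0.366 -0.687 0.628
outer loop
vertex -3.395 -1.803 -2.263
vertex -2.42 -2.362 -3.443
vertex -2.39 -1.531 -2.551
endloop
endfacet
facet normal 0.025 0.681 0.732
outer loop
vertex -3.395 -1.803 -2.263
vertex -2.39 -1.531 -2.551
vertex -3.235 -1.024 -2.994
endloop
endfacet
facet normal -0.124 -0.557 -0.821
outer loop
vertex 3.929 -2.261 -4.147
vertex 3.129 -2.402 -3.931
vertex 3.443 -1.78 -4.4
endloop
endfacet
facet normal 0.730 0.672 -0.125
outer loop
vertex 3.929 -2.261 -4.147
vertex 3.443 -1.78 -4.4
vertex 3.371 -1.318 -2.329
endloop
endfacet
facet normal -0.124 -0.557 -0.821
outer loop
vertex 3.443 -1.78 -4.4
vertex 3.129 -2.402 -3.931
vertex 2.721 -1.767 -4.3
endloop
endfacet
facet normal -0.013 0.976 -0.218
outer loop
vertex 3.443 -1.78 -4.4
vertex 2.721 -1.767 -4.3
vertex 3.371 -1.318 -2.329
endloop
endfacet
facet normal -0.123 -0.557 -0.821
outer loop
vertex 2.721 -1.767 -4.3
vertex 3.129 -2.402 -3.931
vertex 2.307 -2.233 -3.922
endloop
endfacet
facet normal -0.714 0.696 0.077
outer loop
vertex 2.721 -1.767 -4.3
vertex 2.307 -2.233 -3.922
vertex 3.371 -1.318 -2.329
endloop
endfacet
facet normal -0.123 -0.557 -0.822
outer loop
vertex 2.307 -2.233 -3.922
vertex 3.129 -2.402 -3.931
vertex 2.512 -2.826 -3.551
endloop
endfacet
facet normal -0.842 0.045 0.537
outer loop
vertex 2.307 -2.233 -3.922
vertex 2.512 -2.826 -3.551
vertex 3.371 -1.318 -2.329
endloop
endfacet
facet normal -0.124 -0.556 -0.822
outer loop
vertex 2.512 -2.826 -3.551
vertex 3.129 -2.402 -3.931
vertex 3.182 -3.1 -3.467
endloop
endfacet
facet normal -0.303 -0.490 0.817
outer loop
vertex 2.512 -2.826 -3.551
vertex 3.182 -3.1 -3.467
vertex 3.371 -1.318 -2.329
endloop
endfacet
facet normal -0.124 -0.556 -0.822
outer loop
vertex 3.182 -3.1 -3.467
vertex 3.129 -2.402 -3.931
vertex 3.813 -2.849 -3.732
endloop
endfacet
facet normal 0.497 -0.504 0.706
outer loop
vertex 3.182 -3.1 -3.467
vertex 3.813 -2.849 -3.732
vertex 3.371 -1.318 -2.329
endloop
endfacet
facet normal -0.124 -0.556 -0.822
outer loop
vertex 3.813 -2.849 -3.732
vertex 3.129 -2.402 -3.931
vertex 3.929 -2.261 -4.147
endloop
endfacet
facet normal 0.958 0.014 0.287
outer loop
vertex 3.813 -2.849 -3.732
vertex 3.929 -2.261 -4.147
vertex 3.371 -1.318 -2.329
endloop
endfacet

endsolid
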